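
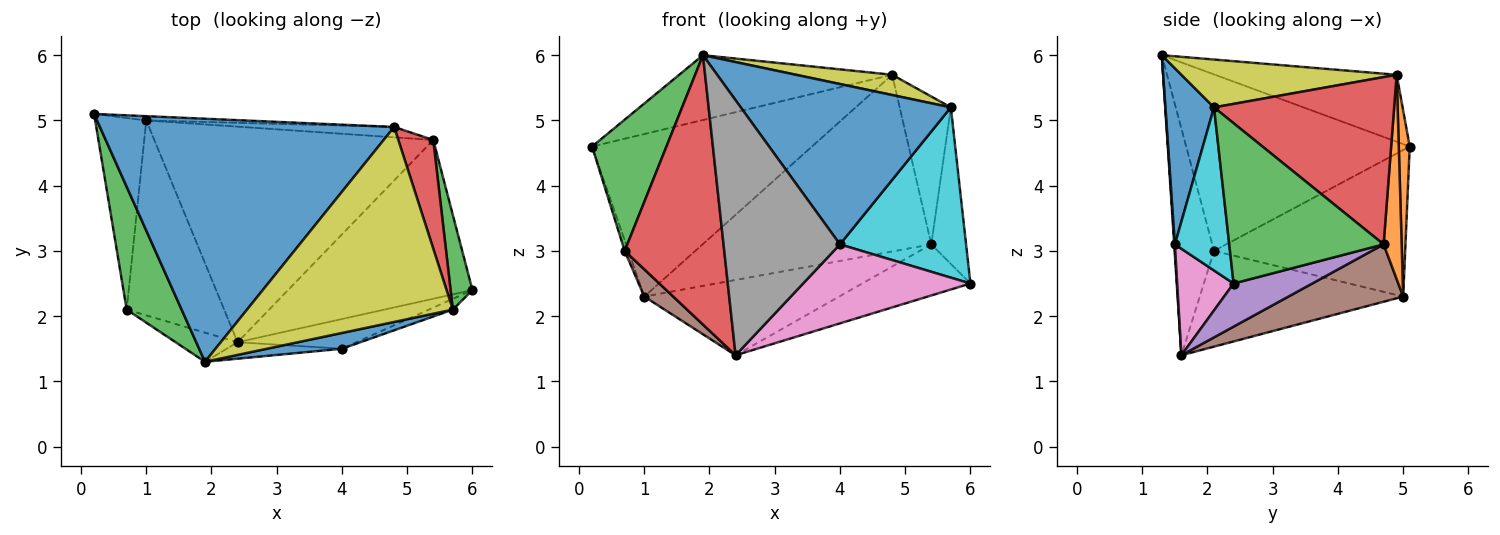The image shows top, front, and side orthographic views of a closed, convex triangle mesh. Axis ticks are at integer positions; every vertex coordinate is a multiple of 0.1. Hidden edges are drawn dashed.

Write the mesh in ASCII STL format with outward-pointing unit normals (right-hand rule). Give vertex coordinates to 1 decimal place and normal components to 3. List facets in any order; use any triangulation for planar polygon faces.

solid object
 facet normal -0.215 0.252 0.944
  outer loop
   vertex 4.8 4.9 5.7
   vertex 0.2 5.1 4.6
   vertex 1.9 1.3 6.0
  endloop
 endfacet
 facet normal 0.050 0.998 -0.026
  outer loop
   vertex 1.0 5.0 2.3
   vertex 0.2 5.1 4.6
   vertex 4.8 4.9 5.7
  endloop
 endfacet
 facet normal -0.910 -0.303 0.283
  outer loop
   vertex 0.7 2.1 3.0
   vertex 1.9 1.3 6.0
   vertex 0.2 5.1 4.6
  endloop
 endfacet
 facet normal -0.366 -0.925 -0.100
  outer loop
   vertex 0.7 2.1 3.0
   vertex 2.4 1.6 1.4
   vertex 1.9 1.3 6.0
  endloop
 endfacet
 facet normal -0.944 0.018 -0.329
  outer loop
   vertex 0.7 2.1 3.0
   vertex 0.2 5.1 4.6
   vertex 1.0 5.0 2.3
  endloop
 endfacet
 facet normal -0.697 -0.099 -0.710
  outer loop
   vertex 0.7 2.1 3.0
   vertex 1.0 5.0 2.3
   vertex 2.4 1.6 1.4
  endloop
 endfacet
 facet normal 0.301 -0.893 -0.336
  outer loop
   vertex 4.0 1.5 3.1
   vertex 2.4 1.6 1.4
   vertex 6.0 2.4 2.5
  endloop
 endfacet
 facet normal 0.006 -0.998 -0.064
  outer loop
   vertex 4.0 1.5 3.1
   vertex 1.9 1.3 6.0
   vertex 2.4 1.6 1.4
  endloop
 endfacet
 facet normal 0.225 -0.101 0.969
  outer loop
   vertex 5.7 2.1 5.2
   vertex 4.8 4.9 5.7
   vertex 1.9 1.3 6.0
  endloop
 endfacet
 facet normal 0.395 -0.917 -0.058
  outer loop
   vertex 5.7 2.1 5.2
   vertex 4.0 1.5 3.1
   vertex 6.0 2.4 2.5
  endloop
 endfacet
 facet normal 0.224 -0.970 0.096
  outer loop
   vertex 5.7 2.1 5.2
   vertex 1.9 1.3 6.0
   vertex 4.0 1.5 3.1
  endloop
 endfacet
 facet normal 0.078 0.995 -0.058
  outer loop
   vertex 5.4 4.7 3.1
   vertex 1.0 5.0 2.3
   vertex 4.8 4.9 5.7
  endloop
 endfacet
 facet normal 0.967 0.218 0.132
  outer loop
   vertex 5.4 4.7 3.1
   vertex 5.7 2.1 5.2
   vertex 6.0 2.4 2.5
  endloop
 endfacet
 facet normal 0.943 0.268 0.197
  outer loop
   vertex 5.4 4.7 3.1
   vertex 4.8 4.9 5.7
   vertex 5.7 2.1 5.2
  endloop
 endfacet
 facet normal 0.217 0.299 -0.929
  outer loop
   vertex 5.4 4.7 3.1
   vertex 6.0 2.4 2.5
   vertex 2.4 1.6 1.4
  endloop
 endfacet
 facet normal 0.191 0.324 -0.927
  outer loop
   vertex 5.4 4.7 3.1
   vertex 2.4 1.6 1.4
   vertex 1.0 5.0 2.3
  endloop
 endfacet
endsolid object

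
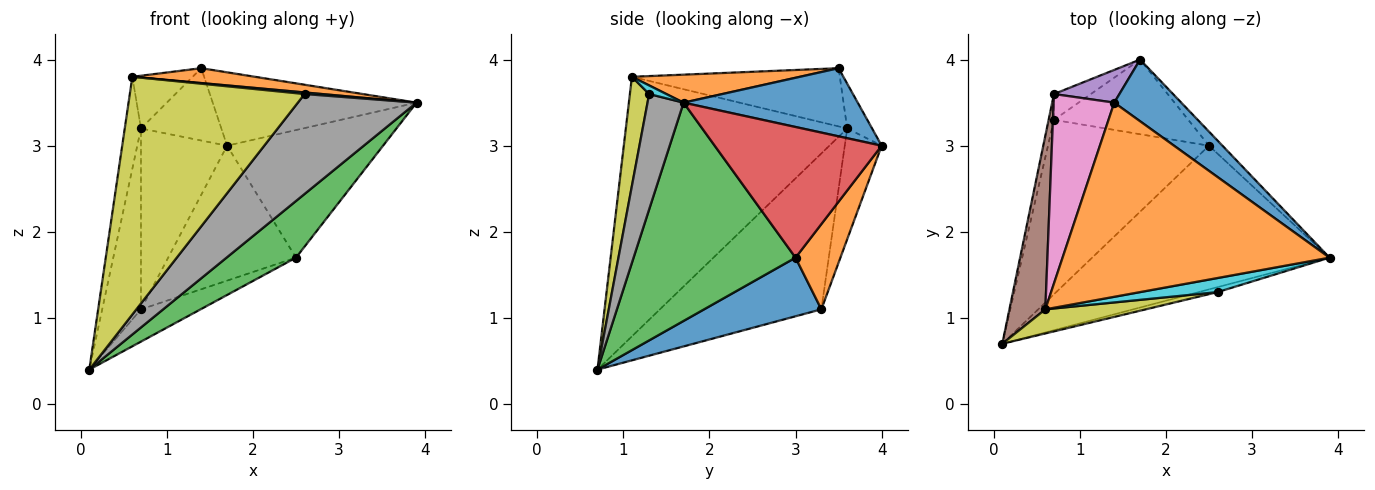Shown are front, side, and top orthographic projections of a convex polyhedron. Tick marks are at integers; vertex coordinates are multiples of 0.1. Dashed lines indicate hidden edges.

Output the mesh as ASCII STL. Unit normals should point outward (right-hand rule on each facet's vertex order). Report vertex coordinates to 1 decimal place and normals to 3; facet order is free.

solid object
 facet normal 0.547 0.641 0.538
  outer loop
   vertex 1.4 3.5 3.9
   vertex 3.9 1.7 3.5
   vertex 1.7 4.0 3.0
  endloop
 endfacet
 facet normal 0.104 -0.076 0.992
  outer loop
   vertex 0.6 1.1 3.8
   vertex 3.9 1.7 3.5
   vertex 1.4 3.5 3.9
  endloop
 endfacet
 facet normal 0.650 -0.279 -0.707
  outer loop
   vertex 2.5 3.0 1.7
   vertex 3.9 1.7 3.5
   vertex 0.1 0.7 0.4
  endloop
 endfacet
 facet normal 0.729 0.681 -0.075
  outer loop
   vertex 2.5 3.0 1.7
   vertex 1.7 4.0 3.0
   vertex 3.9 1.7 3.5
  endloop
 endfacet
 facet normal -0.271 0.877 0.397
  outer loop
   vertex 0.7 3.6 3.2
   vertex 1.4 3.5 3.9
   vertex 1.7 4.0 3.0
  endloop
 endfacet
 facet normal -0.988 0.072 0.137
  outer loop
   vertex 0.7 3.6 3.2
   vertex 0.1 0.7 0.4
   vertex 0.6 1.1 3.8
  endloop
 endfacet
 facet normal -0.679 0.197 0.707
  outer loop
   vertex 0.7 3.6 3.2
   vertex 0.6 1.1 3.8
   vertex 1.4 3.5 3.9
  endloop
 endfacet
 facet normal 0.290 -0.956 -0.048
  outer loop
   vertex 2.6 1.3 3.6
   vertex 0.1 0.7 0.4
   vertex 3.9 1.7 3.5
  endloop
 endfacet
 facet normal 0.109 -0.989 0.100
  outer loop
   vertex 2.6 1.3 3.6
   vertex 0.6 1.1 3.8
   vertex 0.1 0.7 0.4
  endloop
 endfacet
 facet normal 0.110 -0.110 0.988
  outer loop
   vertex 2.6 1.3 3.6
   vertex 3.9 1.7 3.5
   vertex 0.6 1.1 3.8
  endloop
 endfacet
 facet normal 0.337 0.171 -0.926
  outer loop
   vertex 0.7 3.3 1.1
   vertex 2.5 3.0 1.7
   vertex 0.1 0.7 0.4
  endloop
 endfacet
 facet normal 0.294 0.836 -0.463
  outer loop
   vertex 0.7 3.3 1.1
   vertex 1.7 4.0 3.0
   vertex 2.5 3.0 1.7
  endloop
 endfacet
 facet normal -0.972 0.233 -0.033
  outer loop
   vertex 0.7 3.3 1.1
   vertex 0.1 0.7 0.4
   vertex 0.7 3.6 3.2
  endloop
 endfacet
 facet normal -0.391 0.911 -0.130
  outer loop
   vertex 0.7 3.3 1.1
   vertex 0.7 3.6 3.2
   vertex 1.7 4.0 3.0
  endloop
 endfacet
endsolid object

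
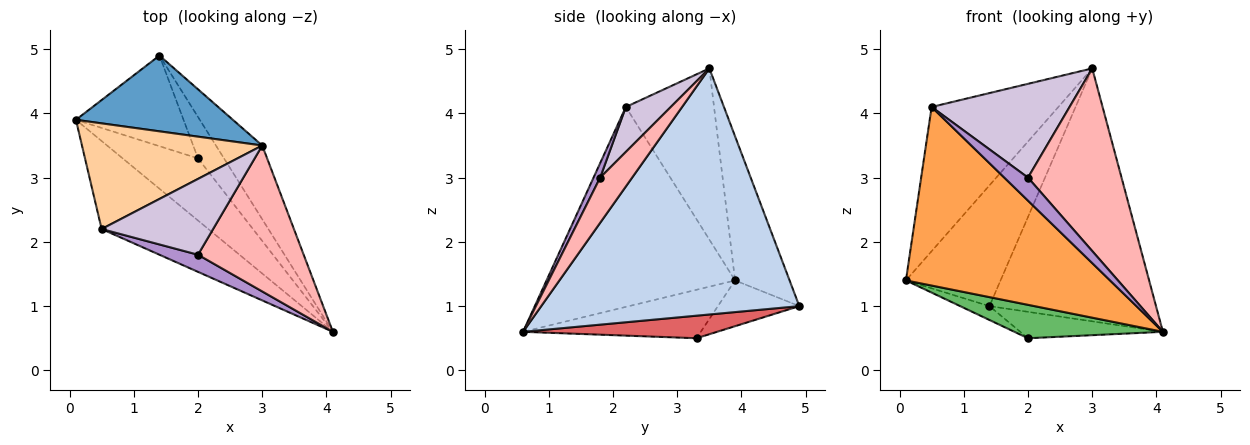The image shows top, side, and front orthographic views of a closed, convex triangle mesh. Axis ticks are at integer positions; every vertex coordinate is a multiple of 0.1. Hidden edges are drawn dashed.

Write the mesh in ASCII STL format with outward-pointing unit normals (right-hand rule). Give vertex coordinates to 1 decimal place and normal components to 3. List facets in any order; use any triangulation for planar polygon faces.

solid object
 facet normal -0.439 0.761 0.478
  outer loop
   vertex 3.0 3.5 4.7
   vertex 1.4 4.9 1.0
   vertex 0.1 3.9 1.4
  endloop
 endfacet
 facet normal 0.830 0.536 -0.156
  outer loop
   vertex 3.0 3.5 4.7
   vertex 4.1 0.6 0.6
   vertex 1.4 4.9 1.0
  endloop
 endfacet
 facet normal -0.638 -0.691 -0.340
  outer loop
   vertex 0.5 2.2 4.1
   vertex 0.1 3.9 1.4
   vertex 4.1 0.6 0.6
  endloop
 endfacet
 facet normal -0.489 0.703 0.515
  outer loop
   vertex 0.5 2.2 4.1
   vertex 3.0 3.5 4.7
   vertex 0.1 3.9 1.4
  endloop
 endfacet
 facet normal -0.493 -0.412 -0.766
  outer loop
   vertex 2.0 3.3 0.5
   vertex 4.1 0.6 0.6
   vertex 0.1 3.9 1.4
  endloop
 endfacet
 facet normal -0.388 0.139 -0.911
  outer loop
   vertex 2.0 3.3 0.5
   vertex 0.1 3.9 1.4
   vertex 1.4 4.9 1.0
  endloop
 endfacet
 facet normal 0.590 0.434 -0.680
  outer loop
   vertex 2.0 3.3 0.5
   vertex 1.4 4.9 1.0
   vertex 4.1 0.6 0.6
  endloop
 endfacet
 facet normal 0.258 -0.755 0.603
  outer loop
   vertex 2.0 1.8 3.0
   vertex 4.1 0.6 0.6
   vertex 3.0 3.5 4.7
  endloop
 endfacet
 facet normal 0.218 -0.783 0.583
  outer loop
   vertex 2.0 1.8 3.0
   vertex 0.5 2.2 4.1
   vertex 4.1 0.6 0.6
  endloop
 endfacet
 facet normal 0.246 -0.754 0.609
  outer loop
   vertex 2.0 1.8 3.0
   vertex 3.0 3.5 4.7
   vertex 0.5 2.2 4.1
  endloop
 endfacet
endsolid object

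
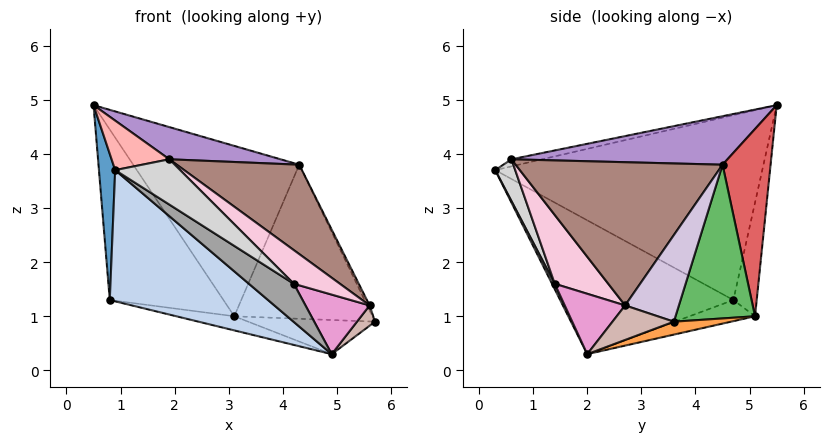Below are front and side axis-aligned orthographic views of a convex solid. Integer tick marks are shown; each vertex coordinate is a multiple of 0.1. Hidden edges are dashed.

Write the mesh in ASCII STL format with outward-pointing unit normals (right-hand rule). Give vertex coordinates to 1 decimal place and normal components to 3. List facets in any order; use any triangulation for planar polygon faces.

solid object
 facet normal -0.996 -0.061 -0.070
  outer loop
   vertex 0.8 4.7 1.3
   vertex 0.9 0.3 3.7
   vertex 0.5 5.5 4.9
  endloop
 endfacet
 facet normal -0.471 -0.431 -0.770
  outer loop
   vertex 0.8 4.7 1.3
   vertex 4.9 2.0 0.3
   vertex 0.9 0.3 3.7
  endloop
 endfacet
 facet normal 0.131 0.290 -0.948
  outer loop
   vertex 3.1 5.1 1.0
   vertex 5.7 3.6 0.9
   vertex 4.9 2.0 0.3
  endloop
 endfacet
 facet normal -0.151 0.134 -0.979
  outer loop
   vertex 3.1 5.1 1.0
   vertex 4.9 2.0 0.3
   vertex 0.8 4.7 1.3
  endloop
 endfacet
 facet normal 0.499 0.866 -0.028
  outer loop
   vertex 3.1 5.1 1.0
   vertex 4.3 4.5 3.8
   vertex 5.7 3.6 0.9
  endloop
 endfacet
 facet normal -0.196 0.954 -0.228
  outer loop
   vertex 3.1 5.1 1.0
   vertex 0.8 4.7 1.3
   vertex 0.5 5.5 4.9
  endloop
 endfacet
 facet normal 0.277 0.957 0.086
  outer loop
   vertex 3.1 5.1 1.0
   vertex 0.5 5.5 4.9
   vertex 4.3 4.5 3.8
  endloop
 endfacet
 facet normal -0.123 -0.232 0.965
  outer loop
   vertex 1.9 0.6 3.9
   vertex 0.5 5.5 4.9
   vertex 0.9 0.3 3.7
  endloop
 endfacet
 facet normal 0.245 -0.126 0.961
  outer loop
   vertex 1.9 0.6 3.9
   vertex 4.3 4.5 3.8
   vertex 0.5 5.5 4.9
  endloop
 endfacet
 facet normal 0.905 0.041 0.424
  outer loop
   vertex 5.6 2.7 1.2
   vertex 5.7 3.6 0.9
   vertex 4.3 4.5 3.8
  endloop
 endfacet
 facet normal 0.678 -0.401 0.616
  outer loop
   vertex 5.6 2.7 1.2
   vertex 4.3 4.5 3.8
   vertex 1.9 0.6 3.9
  endloop
 endfacet
 facet normal 0.849 -0.250 -0.466
  outer loop
   vertex 5.6 2.7 1.2
   vertex 4.9 2.0 0.3
   vertex 5.7 3.6 0.9
  endloop
 endfacet
 facet normal 0.685 -0.728 0.033
  outer loop
   vertex 4.2 1.4 1.6
   vertex 4.9 2.0 0.3
   vertex 5.6 2.7 1.2
  endloop
 endfacet
 facet normal 0.669 -0.577 0.469
  outer loop
   vertex 4.2 1.4 1.6
   vertex 5.6 2.7 1.2
   vertex 1.9 0.6 3.9
  endloop
 endfacet
 facet normal 0.055 -0.918 -0.394
  outer loop
   vertex 4.2 1.4 1.6
   vertex 0.9 0.3 3.7
   vertex 4.9 2.0 0.3
  endloop
 endfacet
 facet normal 0.294 -0.955 -0.038
  outer loop
   vertex 4.2 1.4 1.6
   vertex 1.9 0.6 3.9
   vertex 0.9 0.3 3.7
  endloop
 endfacet
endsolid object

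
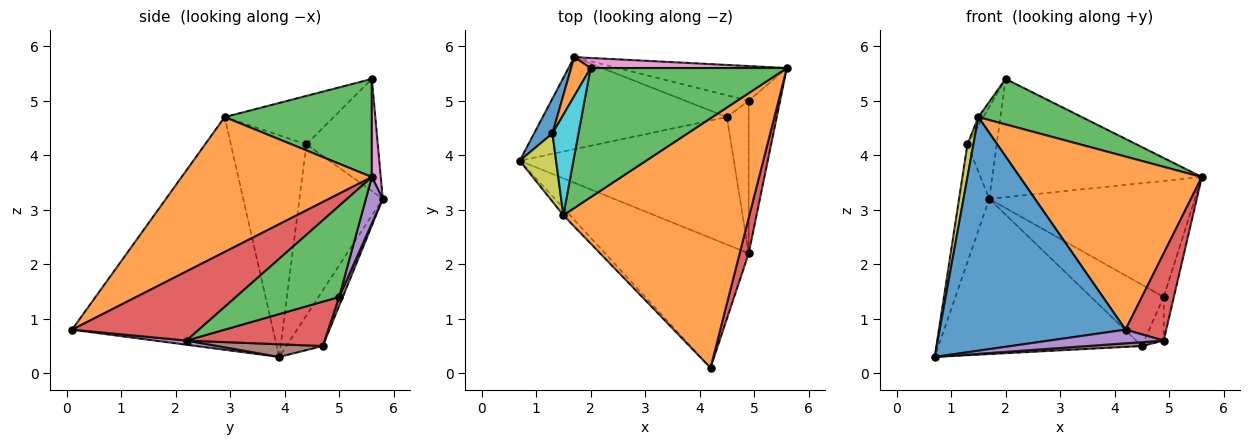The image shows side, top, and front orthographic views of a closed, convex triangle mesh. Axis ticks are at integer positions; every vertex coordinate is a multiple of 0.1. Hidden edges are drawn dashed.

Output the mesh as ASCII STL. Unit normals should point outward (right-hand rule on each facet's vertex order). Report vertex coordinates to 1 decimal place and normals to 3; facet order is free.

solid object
 facet normal -0.734 -0.679 -0.021
  outer loop
   vertex 1.5 2.9 4.7
   vertex 0.7 3.9 0.3
   vertex 4.2 0.1 0.8
  endloop
 endfacet
 facet normal 0.512 -0.490 0.706
  outer loop
   vertex 1.5 2.9 4.7
   vertex 4.2 0.1 0.8
   vertex 5.6 5.6 3.6
  endloop
 endfacet
 facet normal 0.427 -0.300 0.853
  outer loop
   vertex 1.5 2.9 4.7
   vertex 5.6 5.6 3.6
   vertex 2.0 5.6 5.4
  endloop
 endfacet
 facet normal 0.945 -0.303 0.123
  outer loop
   vertex 4.9 2.2 0.6
   vertex 5.6 5.6 3.6
   vertex 4.2 0.1 0.8
  endloop
 endfacet
 facet normal 0.029 -0.104 -0.994
  outer loop
   vertex 4.9 2.2 0.6
   vertex 4.2 0.1 0.8
   vertex 0.7 3.9 0.3
  endloop
 endfacet
 facet normal 0.059 -0.030 -0.998
  outer loop
   vertex 4.9 2.2 0.6
   vertex 0.7 3.9 0.3
   vertex 4.5 4.7 0.5
  endloop
 endfacet
 facet normal 0.042 0.996 0.085
  outer loop
   vertex 1.7 5.8 3.2
   vertex 2.0 5.6 5.4
   vertex 5.6 5.6 3.6
  endloop
 endfacet
 facet normal -0.152 0.850 -0.504
  outer loop
   vertex 1.7 5.8 3.2
   vertex 4.5 4.7 0.5
   vertex 0.7 3.9 0.3
  endloop
 endfacet
 facet normal -0.984 -0.077 0.161
  outer loop
   vertex 1.3 4.4 4.2
   vertex 0.7 3.9 0.3
   vertex 1.5 2.9 4.7
  endloop
 endfacet
 facet normal -0.880 0.040 0.473
  outer loop
   vertex 1.3 4.4 4.2
   vertex 1.5 2.9 4.7
   vertex 2.0 5.6 5.4
  endloop
 endfacet
 facet normal -0.935 0.339 0.100
  outer loop
   vertex 1.3 4.4 4.2
   vertex 1.7 5.8 3.2
   vertex 0.7 3.9 0.3
  endloop
 endfacet
 facet normal -0.914 0.374 0.159
  outer loop
   vertex 1.3 4.4 4.2
   vertex 2.0 5.6 5.4
   vertex 1.7 5.8 3.2
  endloop
 endfacet
 facet normal 0.941 0.093 -0.325
  outer loop
   vertex 4.9 5.0 1.4
   vertex 5.6 5.6 3.6
   vertex 4.9 2.2 0.6
  endloop
 endfacet
 facet normal 0.891 0.125 -0.437
  outer loop
   vertex 4.9 5.0 1.4
   vertex 4.9 2.2 0.6
   vertex 4.5 4.7 0.5
  endloop
 endfacet
 facet normal 0.078 0.955 -0.285
  outer loop
   vertex 4.9 5.0 1.4
   vertex 1.7 5.8 3.2
   vertex 5.6 5.6 3.6
  endloop
 endfacet
 facet normal 0.047 0.941 -0.335
  outer loop
   vertex 4.9 5.0 1.4
   vertex 4.5 4.7 0.5
   vertex 1.7 5.8 3.2
  endloop
 endfacet
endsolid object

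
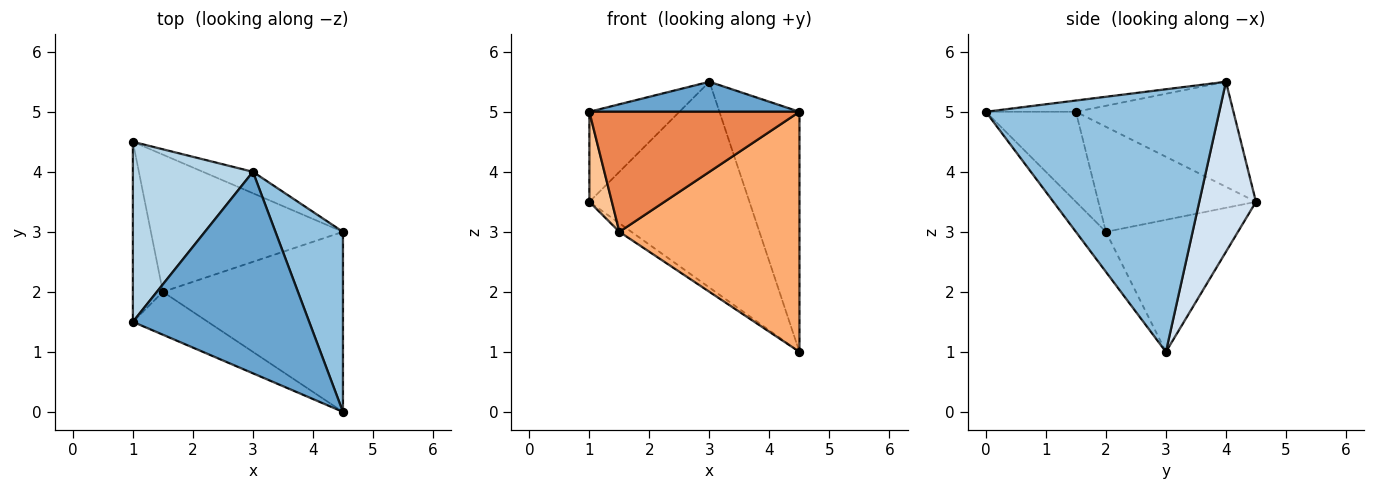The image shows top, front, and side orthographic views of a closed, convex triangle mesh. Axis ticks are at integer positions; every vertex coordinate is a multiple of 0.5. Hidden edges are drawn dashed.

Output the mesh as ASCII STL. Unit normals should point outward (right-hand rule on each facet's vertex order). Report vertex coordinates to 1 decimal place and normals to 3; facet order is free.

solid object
 facet normal -0.063 -0.147 0.987
  outer loop
   vertex 3.0 4.0 5.5
   vertex 1.0 1.5 5.0
   vertex 4.5 0.0 5.0
  endloop
 endfacet
 facet normal 0.919 0.315 0.236
  outer loop
   vertex 3.0 4.0 5.5
   vertex 4.5 0.0 5.0
   vertex 4.5 3.0 1.0
  endloop
 endfacet
 facet normal -0.616 0.352 0.704
  outer loop
   vertex 1.0 4.5 3.5
   vertex 1.0 1.5 5.0
   vertex 3.0 4.0 5.5
  endloop
 endfacet
 facet normal 0.332 0.938 -0.098
  outer loop
   vertex 1.0 4.5 3.5
   vertex 3.0 4.0 5.5
   vertex 4.5 3.0 1.0
  endloop
 endfacet
 facet normal -0.374 -0.873 -0.312
  outer loop
   vertex 1.5 2.0 3.0
   vertex 4.5 0.0 5.0
   vertex 1.0 1.5 5.0
  endloop
 endfacet
 facet normal -0.132 -0.793 -0.595
  outer loop
   vertex 1.5 2.0 3.0
   vertex 4.5 3.0 1.0
   vertex 4.5 0.0 5.0
  endloop
 endfacet
 facet normal -0.953 -0.136 -0.272
  outer loop
   vertex 1.5 2.0 3.0
   vertex 1.0 1.5 5.0
   vertex 1.0 4.5 3.5
  endloop
 endfacet
 facet normal -0.566 0.051 -0.823
  outer loop
   vertex 1.5 2.0 3.0
   vertex 1.0 4.5 3.5
   vertex 4.5 3.0 1.0
  endloop
 endfacet
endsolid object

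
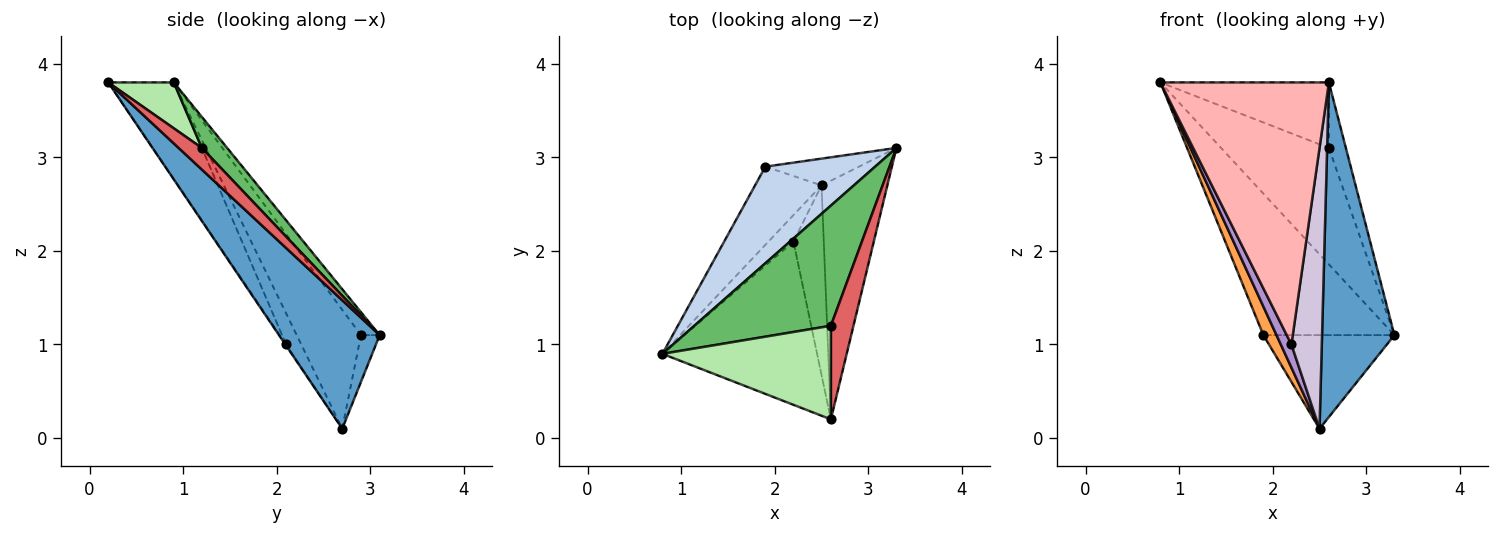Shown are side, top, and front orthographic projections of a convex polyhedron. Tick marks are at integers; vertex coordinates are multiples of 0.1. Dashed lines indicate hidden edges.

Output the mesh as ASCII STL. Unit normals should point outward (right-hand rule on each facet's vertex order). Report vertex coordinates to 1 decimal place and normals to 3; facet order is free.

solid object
 facet normal 0.750 -0.539 -0.384
  outer loop
   vertex 2.5 2.7 0.1
   vertex 3.3 3.1 1.1
   vertex 2.6 0.2 3.8
  endloop
 endfacet
 facet normal -0.117 0.820 0.560
  outer loop
   vertex 1.9 2.9 1.1
   vertex 0.8 0.9 3.8
   vertex 3.3 3.1 1.1
  endloop
 endfacet
 facet normal -0.859 -0.176 -0.480
  outer loop
   vertex 1.9 2.9 1.1
   vertex 2.5 2.7 0.1
   vertex 0.8 0.9 3.8
  endloop
 endfacet
 facet normal -0.136 0.953 -0.272
  outer loop
   vertex 1.9 2.9 1.1
   vertex 3.3 3.1 1.1
   vertex 2.5 2.7 0.1
  endloop
 endfacet
 facet normal 0.161 0.687 0.709
  outer loop
   vertex 2.6 1.2 3.1
   vertex 3.3 3.1 1.1
   vertex 0.8 0.9 3.8
  endloop
 endfacet
 facet normal 0.218 0.560 0.800
  outer loop
   vertex 2.6 1.2 3.1
   vertex 0.8 0.9 3.8
   vertex 2.6 0.2 3.8
  endloop
 endfacet
 facet normal 0.617 0.451 0.645
  outer loop
   vertex 2.6 1.2 3.1
   vertex 2.6 0.2 3.8
   vertex 3.3 3.1 1.1
  endloop
 endfacet
 facet normal -0.313 -0.806 -0.502
  outer loop
   vertex 2.2 2.1 1.0
   vertex 2.6 0.2 3.8
   vertex 0.8 0.9 3.8
  endloop
 endfacet
 facet normal -0.685 -0.480 -0.548
  outer loop
   vertex 2.2 2.1 1.0
   vertex 0.8 0.9 3.8
   vertex 2.5 2.7 0.1
  endloop
 endfacet
 facet normal -0.021 -0.829 -0.559
  outer loop
   vertex 2.2 2.1 1.0
   vertex 2.5 2.7 0.1
   vertex 2.6 0.2 3.8
  endloop
 endfacet
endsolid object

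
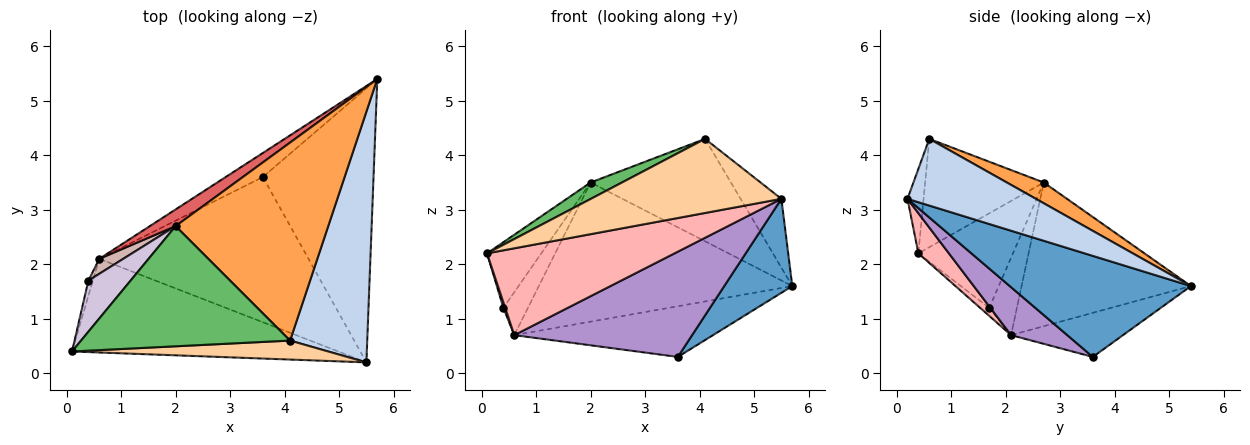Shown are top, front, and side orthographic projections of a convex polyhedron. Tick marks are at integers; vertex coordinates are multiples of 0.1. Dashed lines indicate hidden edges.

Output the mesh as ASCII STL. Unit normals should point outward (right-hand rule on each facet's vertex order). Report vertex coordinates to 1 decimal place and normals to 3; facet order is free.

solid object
 facet normal 0.654 -0.245 -0.716
  outer loop
   vertex 3.6 3.6 0.3
   vertex 5.7 5.4 1.6
   vertex 5.5 0.2 3.2
  endloop
 endfacet
 facet normal 0.640 0.203 0.741
  outer loop
   vertex 4.1 0.6 4.3
   vertex 5.5 0.2 3.2
   vertex 5.7 5.4 1.6
  endloop
 endfacet
 facet normal 0.120 0.456 0.882
  outer loop
   vertex 4.1 0.6 4.3
   vertex 5.7 5.4 1.6
   vertex 2.0 2.7 3.5
  endloop
 endfacet
 facet normal -0.082 -0.966 0.247
  outer loop
   vertex 4.1 0.6 4.3
   vertex 0.1 0.4 2.2
   vertex 5.5 0.2 3.2
  endloop
 endfacet
 facet normal -0.457 -0.121 0.881
  outer loop
   vertex 4.1 0.6 4.3
   vertex 2.0 2.7 3.5
   vertex 0.1 0.4 2.2
  endloop
 endfacet
 facet normal -0.454 0.805 -0.382
  outer loop
   vertex 0.6 2.1 0.7
   vertex 5.7 5.4 1.6
   vertex 3.6 3.6 0.3
  endloop
 endfacet
 facet normal -0.553 0.827 0.099
  outer loop
   vertex 0.6 2.1 0.7
   vertex 2.0 2.7 3.5
   vertex 5.7 5.4 1.6
  endloop
 endfacet
 facet normal 0.110 -0.676 -0.729
  outer loop
   vertex 0.6 2.1 0.7
   vertex 5.5 0.2 3.2
   vertex 0.1 0.4 2.2
  endloop
 endfacet
 facet normal 0.182 -0.577 -0.796
  outer loop
   vertex 0.6 2.1 0.7
   vertex 3.6 3.6 0.3
   vertex 5.5 0.2 3.2
  endloop
 endfacet
 facet normal -0.809 0.464 0.361
  outer loop
   vertex 0.4 1.7 1.2
   vertex 0.1 0.4 2.2
   vertex 2.0 2.7 3.5
  endloop
 endfacet
 facet normal -0.860 -0.172 -0.481
  outer loop
   vertex 0.4 1.7 1.2
   vertex 0.6 2.1 0.7
   vertex 0.1 0.4 2.2
  endloop
 endfacet
 facet normal -0.729 0.647 0.226
  outer loop
   vertex 0.4 1.7 1.2
   vertex 2.0 2.7 3.5
   vertex 0.6 2.1 0.7
  endloop
 endfacet
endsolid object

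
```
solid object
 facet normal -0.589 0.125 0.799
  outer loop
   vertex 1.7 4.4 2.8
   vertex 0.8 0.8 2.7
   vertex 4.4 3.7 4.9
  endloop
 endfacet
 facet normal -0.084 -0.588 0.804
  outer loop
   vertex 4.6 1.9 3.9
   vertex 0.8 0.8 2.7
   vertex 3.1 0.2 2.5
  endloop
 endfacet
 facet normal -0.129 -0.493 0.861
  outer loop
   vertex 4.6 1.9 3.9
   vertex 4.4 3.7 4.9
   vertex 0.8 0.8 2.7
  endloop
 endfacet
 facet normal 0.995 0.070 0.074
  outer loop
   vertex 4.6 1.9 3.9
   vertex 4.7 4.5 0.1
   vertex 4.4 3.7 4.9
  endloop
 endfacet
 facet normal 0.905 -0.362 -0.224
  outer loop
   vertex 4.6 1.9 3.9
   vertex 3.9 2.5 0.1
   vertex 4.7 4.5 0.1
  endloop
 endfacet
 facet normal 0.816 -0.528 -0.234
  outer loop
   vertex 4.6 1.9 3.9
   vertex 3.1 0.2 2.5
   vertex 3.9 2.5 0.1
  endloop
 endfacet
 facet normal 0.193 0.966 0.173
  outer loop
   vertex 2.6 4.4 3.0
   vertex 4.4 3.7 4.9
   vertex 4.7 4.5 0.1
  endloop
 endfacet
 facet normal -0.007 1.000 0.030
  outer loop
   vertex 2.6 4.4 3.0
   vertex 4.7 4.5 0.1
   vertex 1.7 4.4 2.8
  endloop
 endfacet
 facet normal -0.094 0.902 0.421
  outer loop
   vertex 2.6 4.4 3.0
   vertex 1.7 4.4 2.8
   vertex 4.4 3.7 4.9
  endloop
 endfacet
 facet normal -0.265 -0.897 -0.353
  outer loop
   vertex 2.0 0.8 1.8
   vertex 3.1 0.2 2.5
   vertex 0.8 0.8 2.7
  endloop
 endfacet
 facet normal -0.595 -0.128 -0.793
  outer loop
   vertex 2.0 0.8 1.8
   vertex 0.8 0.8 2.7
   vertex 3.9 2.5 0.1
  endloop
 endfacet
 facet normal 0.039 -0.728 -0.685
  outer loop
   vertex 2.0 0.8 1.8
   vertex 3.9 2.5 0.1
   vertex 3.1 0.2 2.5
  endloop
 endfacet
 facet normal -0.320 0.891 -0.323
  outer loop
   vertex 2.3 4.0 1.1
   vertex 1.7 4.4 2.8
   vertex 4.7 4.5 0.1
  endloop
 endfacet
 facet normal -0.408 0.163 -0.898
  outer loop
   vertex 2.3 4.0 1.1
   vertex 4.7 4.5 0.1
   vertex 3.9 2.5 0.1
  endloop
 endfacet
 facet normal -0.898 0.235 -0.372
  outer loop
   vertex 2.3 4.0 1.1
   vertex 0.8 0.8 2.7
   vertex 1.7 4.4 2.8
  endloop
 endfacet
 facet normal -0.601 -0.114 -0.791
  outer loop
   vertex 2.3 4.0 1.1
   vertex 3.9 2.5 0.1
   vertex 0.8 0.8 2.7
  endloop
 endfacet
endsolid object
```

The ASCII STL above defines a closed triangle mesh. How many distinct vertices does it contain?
10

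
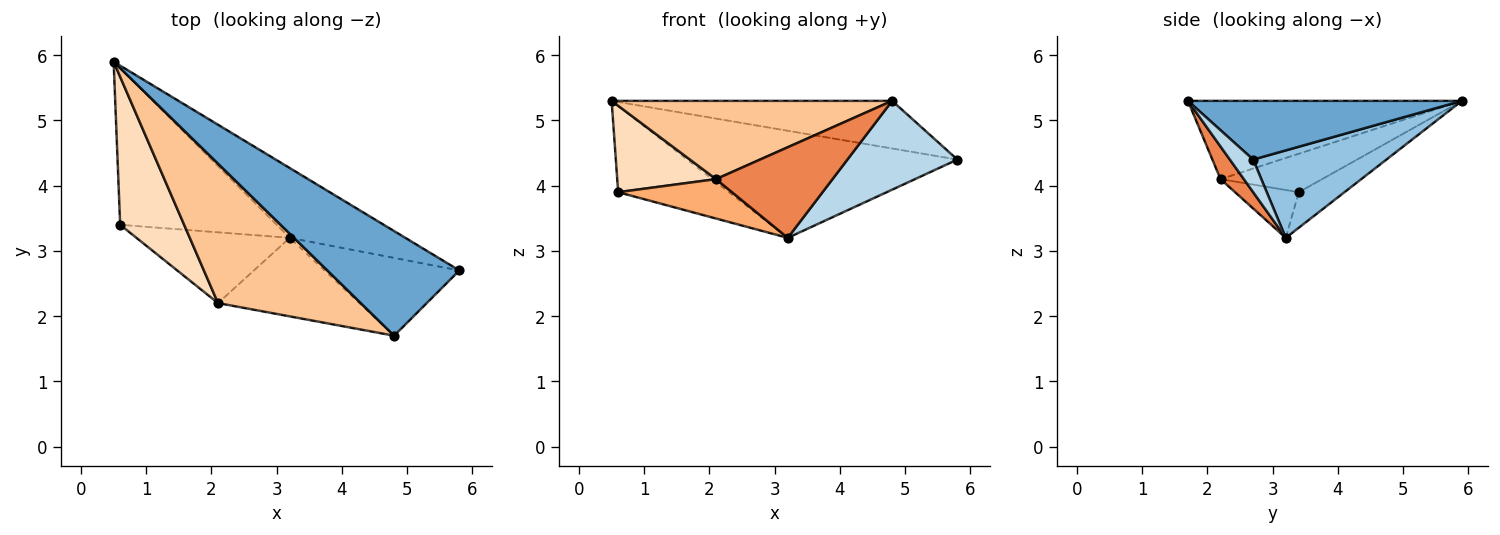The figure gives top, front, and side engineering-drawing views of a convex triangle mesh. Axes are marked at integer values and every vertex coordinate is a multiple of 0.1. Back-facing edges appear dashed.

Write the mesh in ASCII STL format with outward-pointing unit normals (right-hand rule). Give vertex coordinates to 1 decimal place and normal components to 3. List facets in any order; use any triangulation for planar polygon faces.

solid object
 facet normal 0.375 0.384 0.844
  outer loop
   vertex 4.8 1.7 5.3
   vertex 5.8 2.7 4.4
   vertex 0.5 5.9 5.3
  endloop
 endfacet
 facet normal 0.382 0.774 -0.505
  outer loop
   vertex 3.2 3.2 3.2
   vertex 0.5 5.9 5.3
   vertex 5.8 2.7 4.4
  endloop
 endfacet
 facet normal 0.157 -0.743 -0.651
  outer loop
   vertex 3.2 3.2 3.2
   vertex 5.8 2.7 4.4
   vertex 4.8 1.7 5.3
  endloop
 endfacet
 facet normal -0.195 0.473 -0.859
  outer loop
   vertex 0.6 3.4 3.9
   vertex 0.5 5.9 5.3
   vertex 3.2 3.2 3.2
  endloop
 endfacet
 facet normal 0.149 -0.747 -0.648
  outer loop
   vertex 2.1 2.2 4.1
   vertex 3.2 3.2 3.2
   vertex 4.8 1.7 5.3
  endloop
 endfacet
 facet normal -0.263 -0.469 -0.843
  outer loop
   vertex 2.1 2.2 4.1
   vertex 0.6 3.4 3.9
   vertex 3.2 3.2 3.2
  endloop
 endfacet
 facet normal -0.431 -0.442 0.787
  outer loop
   vertex 2.1 2.2 4.1
   vertex 4.8 1.7 5.3
   vertex 0.5 5.9 5.3
  endloop
 endfacet
 facet normal -0.460 -0.448 0.767
  outer loop
   vertex 2.1 2.2 4.1
   vertex 0.5 5.9 5.3
   vertex 0.6 3.4 3.9
  endloop
 endfacet
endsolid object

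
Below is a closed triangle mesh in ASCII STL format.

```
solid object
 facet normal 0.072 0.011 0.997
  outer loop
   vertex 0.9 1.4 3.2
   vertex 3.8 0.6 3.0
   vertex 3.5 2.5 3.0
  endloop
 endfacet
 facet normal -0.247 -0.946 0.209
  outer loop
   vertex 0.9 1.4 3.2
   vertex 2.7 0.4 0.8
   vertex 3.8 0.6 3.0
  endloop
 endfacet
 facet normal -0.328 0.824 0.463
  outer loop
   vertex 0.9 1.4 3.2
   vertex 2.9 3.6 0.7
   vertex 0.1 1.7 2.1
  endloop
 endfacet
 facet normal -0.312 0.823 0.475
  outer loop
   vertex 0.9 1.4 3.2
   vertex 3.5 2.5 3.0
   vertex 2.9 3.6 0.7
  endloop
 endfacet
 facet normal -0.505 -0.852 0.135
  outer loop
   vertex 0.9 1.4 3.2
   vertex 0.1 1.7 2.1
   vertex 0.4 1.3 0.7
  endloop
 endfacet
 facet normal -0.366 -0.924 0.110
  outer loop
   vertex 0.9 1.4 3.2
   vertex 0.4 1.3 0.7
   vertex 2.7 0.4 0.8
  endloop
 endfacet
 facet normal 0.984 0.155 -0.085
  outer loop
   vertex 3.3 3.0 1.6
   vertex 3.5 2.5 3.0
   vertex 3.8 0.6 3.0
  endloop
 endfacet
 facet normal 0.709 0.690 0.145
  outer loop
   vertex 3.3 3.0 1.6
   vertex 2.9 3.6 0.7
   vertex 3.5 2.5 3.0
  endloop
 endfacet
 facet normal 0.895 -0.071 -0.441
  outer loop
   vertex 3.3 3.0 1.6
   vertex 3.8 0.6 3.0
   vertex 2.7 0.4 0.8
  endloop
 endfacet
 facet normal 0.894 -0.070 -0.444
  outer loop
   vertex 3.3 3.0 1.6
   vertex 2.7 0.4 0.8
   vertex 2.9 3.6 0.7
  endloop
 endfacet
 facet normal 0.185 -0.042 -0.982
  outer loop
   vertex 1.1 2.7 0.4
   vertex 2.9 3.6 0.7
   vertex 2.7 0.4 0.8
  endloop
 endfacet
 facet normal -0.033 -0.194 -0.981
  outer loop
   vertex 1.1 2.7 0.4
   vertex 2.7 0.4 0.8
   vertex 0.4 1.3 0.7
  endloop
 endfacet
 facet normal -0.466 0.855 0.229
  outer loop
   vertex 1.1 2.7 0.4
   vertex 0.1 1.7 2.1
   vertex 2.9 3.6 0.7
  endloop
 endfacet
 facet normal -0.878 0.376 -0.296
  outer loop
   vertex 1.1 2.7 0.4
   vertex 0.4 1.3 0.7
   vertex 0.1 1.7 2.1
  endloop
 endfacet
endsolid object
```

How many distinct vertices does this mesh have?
9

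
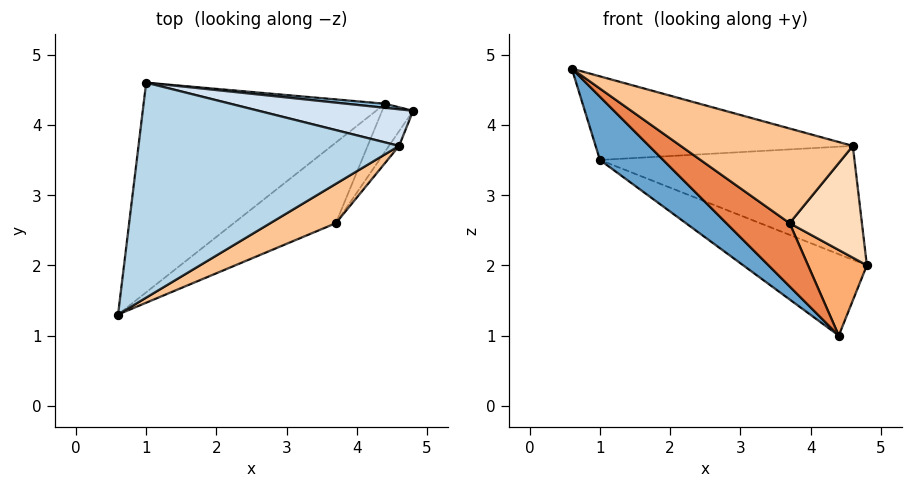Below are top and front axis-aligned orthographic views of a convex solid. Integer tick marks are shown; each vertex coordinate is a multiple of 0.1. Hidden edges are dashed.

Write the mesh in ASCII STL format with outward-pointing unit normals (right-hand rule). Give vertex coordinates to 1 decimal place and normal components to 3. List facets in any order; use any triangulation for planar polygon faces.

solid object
 facet normal -0.589 -0.233 -0.773
  outer loop
   vertex 4.4 4.3 1.0
   vertex 0.6 1.3 4.8
   vertex 1.0 4.6 3.5
  endloop
 endfacet
 facet normal 0.124 0.991 0.050
  outer loop
   vertex 4.4 4.3 1.0
   vertex 1.0 4.6 3.5
   vertex 4.8 4.2 2.0
  endloop
 endfacet
 facet normal 0.039 0.362 0.931
  outer loop
   vertex 4.6 3.7 3.7
   vertex 1.0 4.6 3.5
   vertex 0.6 1.3 4.8
  endloop
 endfacet
 facet normal 0.216 0.930 0.299
  outer loop
   vertex 4.6 3.7 3.7
   vertex 4.8 4.2 2.0
   vertex 1.0 4.6 3.5
  endloop
 endfacet
 facet normal -0.287 -0.591 -0.754
  outer loop
   vertex 3.7 2.6 2.6
   vertex 0.6 1.3 4.8
   vertex 4.4 4.3 1.0
  endloop
 endfacet
 facet normal 0.708 -0.616 -0.345
  outer loop
   vertex 3.7 2.6 2.6
   vertex 4.4 4.3 1.0
   vertex 4.8 4.2 2.0
  endloop
 endfacet
 facet normal 0.551 -0.771 0.320
  outer loop
   vertex 3.7 2.6 2.6
   vertex 4.6 3.7 3.7
   vertex 0.6 1.3 4.8
  endloop
 endfacet
 facet normal 0.808 -0.584 -0.077
  outer loop
   vertex 3.7 2.6 2.6
   vertex 4.8 4.2 2.0
   vertex 4.6 3.7 3.7
  endloop
 endfacet
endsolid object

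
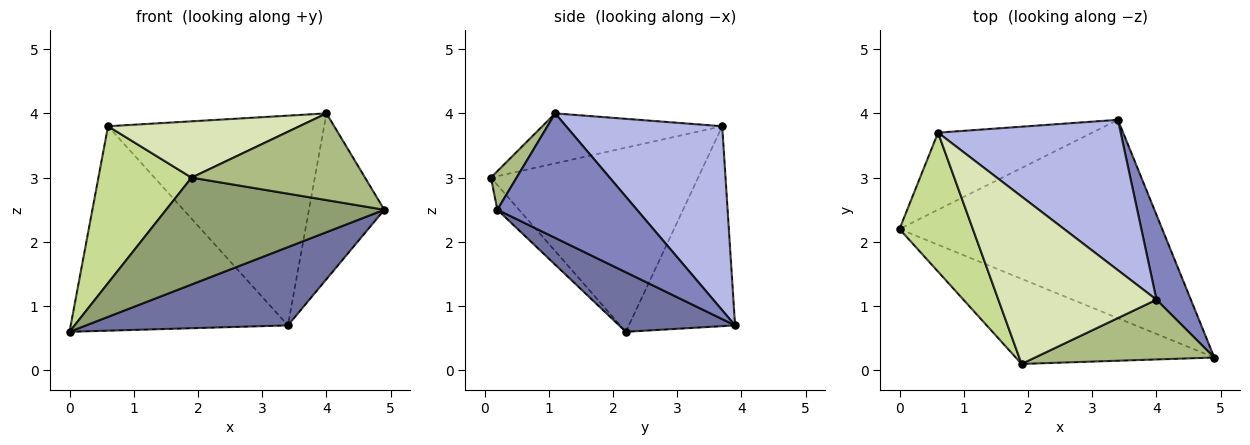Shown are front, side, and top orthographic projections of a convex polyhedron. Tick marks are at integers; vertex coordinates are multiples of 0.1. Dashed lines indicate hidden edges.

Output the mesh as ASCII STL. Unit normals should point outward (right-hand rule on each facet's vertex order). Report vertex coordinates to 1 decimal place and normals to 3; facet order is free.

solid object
 facet normal 0.206 -0.359 -0.910
  outer loop
   vertex 3.4 3.9 0.7
   vertex 4.9 0.2 2.5
   vertex 0.0 2.2 0.6
  endloop
 endfacet
 facet normal 0.855 0.462 0.236
  outer loop
   vertex 4.0 1.1 4.0
   vertex 4.9 0.2 2.5
   vertex 3.4 3.9 0.7
  endloop
 endfacet
 facet normal -0.416 0.851 -0.321
  outer loop
   vertex 0.6 3.7 3.8
   vertex 3.4 3.9 0.7
   vertex 0.0 2.2 0.6
  endloop
 endfacet
 facet normal 0.506 0.701 0.503
  outer loop
   vertex 0.6 3.7 3.8
   vertex 4.0 1.1 4.0
   vertex 3.4 3.9 0.7
  endloop
 endfacet
 facet normal -0.078 -0.780 -0.621
  outer loop
   vertex 1.9 0.1 3.0
   vertex 0.0 2.2 0.6
   vertex 4.9 0.2 2.5
  endloop
 endfacet
 facet normal 0.121 -0.817 0.563
  outer loop
   vertex 1.9 0.1 3.0
   vertex 4.9 0.2 2.5
   vertex 4.0 1.1 4.0
  endloop
 endfacet
 facet normal -0.857 -0.385 0.341
  outer loop
   vertex 1.9 0.1 3.0
   vertex 0.6 3.7 3.8
   vertex 0.0 2.2 0.6
  endloop
 endfacet
 facet normal -0.287 -0.305 0.908
  outer loop
   vertex 1.9 0.1 3.0
   vertex 4.0 1.1 4.0
   vertex 0.6 3.7 3.8
  endloop
 endfacet
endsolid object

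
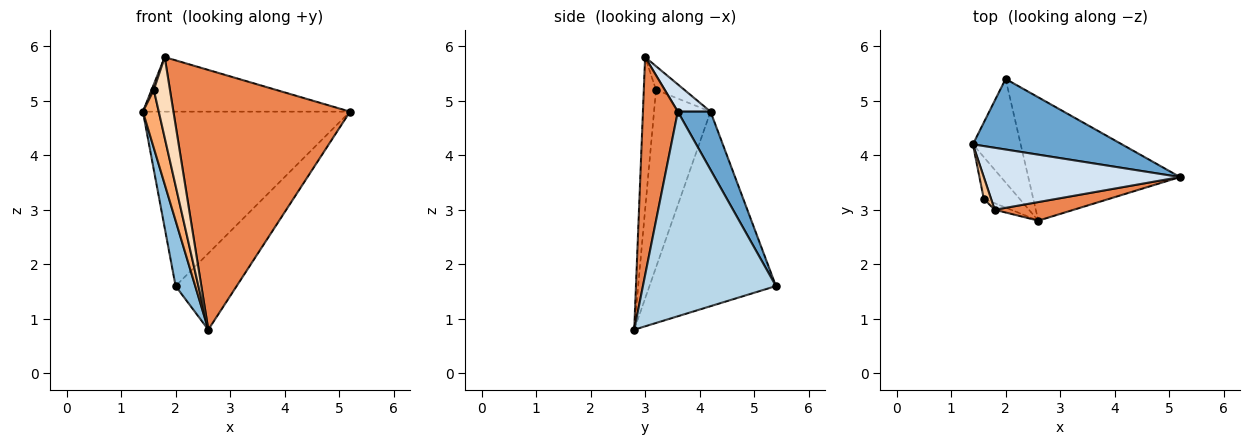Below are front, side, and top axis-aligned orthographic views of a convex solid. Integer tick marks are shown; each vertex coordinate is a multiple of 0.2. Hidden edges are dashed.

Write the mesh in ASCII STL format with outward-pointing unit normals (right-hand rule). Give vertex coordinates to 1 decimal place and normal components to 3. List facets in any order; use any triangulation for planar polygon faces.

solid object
 facet normal 0.145 0.917 0.371
  outer loop
   vertex 2.0 5.4 1.6
   vertex 1.4 4.2 4.8
   vertex 5.2 3.6 4.8
  endloop
 endfacet
 facet normal -0.960 -0.149 -0.236
  outer loop
   vertex 2.6 2.8 0.8
   vertex 1.4 4.2 4.8
   vertex 2.0 5.4 1.6
  endloop
 endfacet
 facet normal 0.754 0.346 -0.559
  outer loop
   vertex 2.6 2.8 0.8
   vertex 2.0 5.4 1.6
   vertex 5.2 3.6 4.8
  endloop
 endfacet
 facet normal 0.104 0.657 0.747
  outer loop
   vertex 1.8 3.0 5.8
   vertex 5.2 3.6 4.8
   vertex 1.4 4.2 4.8
  endloop
 endfacet
 facet normal 0.193 -0.979 0.070
  outer loop
   vertex 1.8 3.0 5.8
   vertex 2.6 2.8 0.8
   vertex 5.2 3.6 4.8
  endloop
 endfacet
 facet normal -0.945 -0.265 -0.191
  outer loop
   vertex 1.6 3.2 5.2
   vertex 1.4 4.2 4.8
   vertex 2.6 2.8 0.8
  endloop
 endfacet
 facet normal -0.953 -0.073 0.293
  outer loop
   vertex 1.6 3.2 5.2
   vertex 1.8 3.0 5.8
   vertex 1.4 4.2 4.8
  endloop
 endfacet
 facet normal -0.602 -0.796 -0.065
  outer loop
   vertex 1.6 3.2 5.2
   vertex 2.6 2.8 0.8
   vertex 1.8 3.0 5.8
  endloop
 endfacet
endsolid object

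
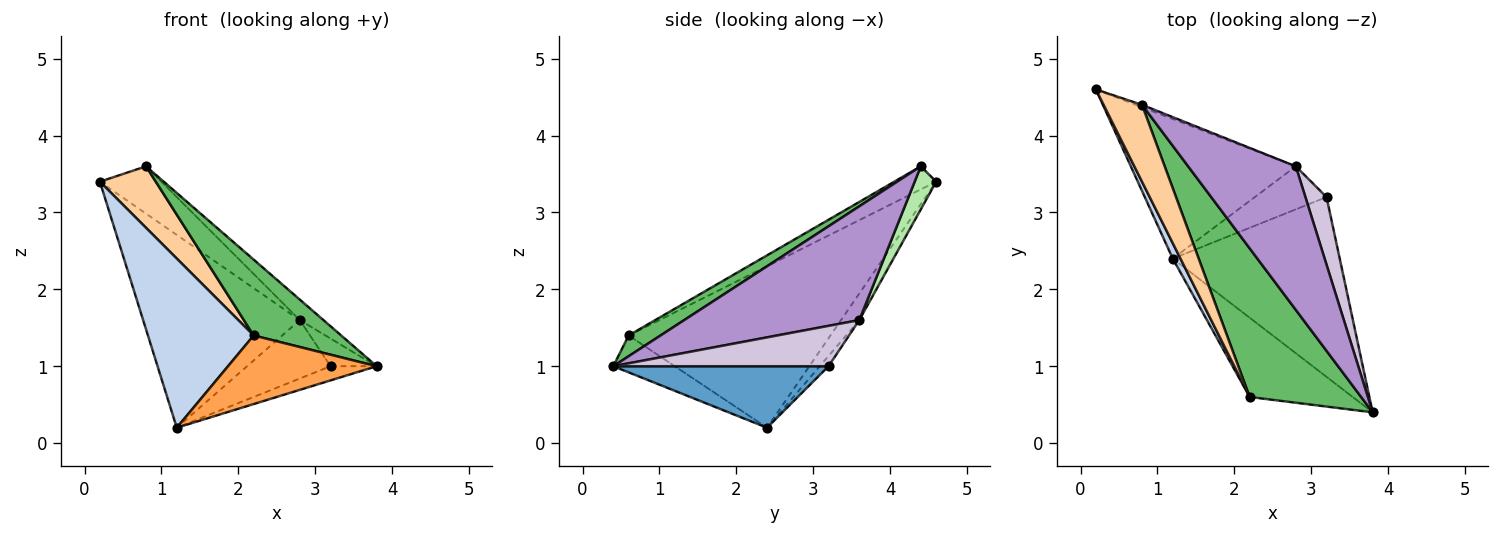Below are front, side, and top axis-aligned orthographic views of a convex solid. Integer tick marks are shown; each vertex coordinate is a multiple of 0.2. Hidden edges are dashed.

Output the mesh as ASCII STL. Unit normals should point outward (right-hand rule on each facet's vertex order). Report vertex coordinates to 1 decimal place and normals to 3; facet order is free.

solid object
 facet normal 0.345 0.074 -0.936
  outer loop
   vertex 3.2 3.2 1.0
   vertex 3.8 0.4 1.0
   vertex 1.2 2.4 0.2
  endloop
 endfacet
 facet normal -0.885 -0.464 0.042
  outer loop
   vertex 2.2 0.6 1.4
   vertex 0.2 4.6 3.4
   vertex 1.2 2.4 0.2
  endloop
 endfacet
 facet normal -0.261 -0.632 -0.730
  outer loop
   vertex 2.2 0.6 1.4
   vertex 1.2 2.4 0.2
   vertex 3.8 0.4 1.0
  endloop
 endfacet
 facet normal -0.424 -0.566 0.707
  outer loop
   vertex 2.2 0.6 1.4
   vertex 0.8 4.4 3.6
   vertex 0.2 4.6 3.4
  endloop
 endfacet
 facet normal 0.164 -0.448 0.879
  outer loop
   vertex 2.2 0.6 1.4
   vertex 3.8 0.4 1.0
   vertex 0.8 4.4 3.6
  endloop
 endfacet
 facet normal 0.330 0.943 -0.047
  outer loop
   vertex 2.8 3.6 1.6
   vertex 0.2 4.6 3.4
   vertex 0.8 4.4 3.6
  endloop
 endfacet
 facet normal -0.094 0.806 -0.584
  outer loop
   vertex 2.8 3.6 1.6
   vertex 1.2 2.4 0.2
   vertex 0.2 4.6 3.4
  endloop
 endfacet
 facet normal -0.084 0.802 -0.591
  outer loop
   vertex 2.8 3.6 1.6
   vertex 3.2 3.2 1.0
   vertex 1.2 2.4 0.2
  endloop
 endfacet
 facet normal 0.723 0.098 0.684
  outer loop
   vertex 2.8 3.6 1.6
   vertex 0.8 4.4 3.6
   vertex 3.8 0.4 1.0
  endloop
 endfacet
 facet normal 0.870 0.186 0.456
  outer loop
   vertex 2.8 3.6 1.6
   vertex 3.8 0.4 1.0
   vertex 3.2 3.2 1.0
  endloop
 endfacet
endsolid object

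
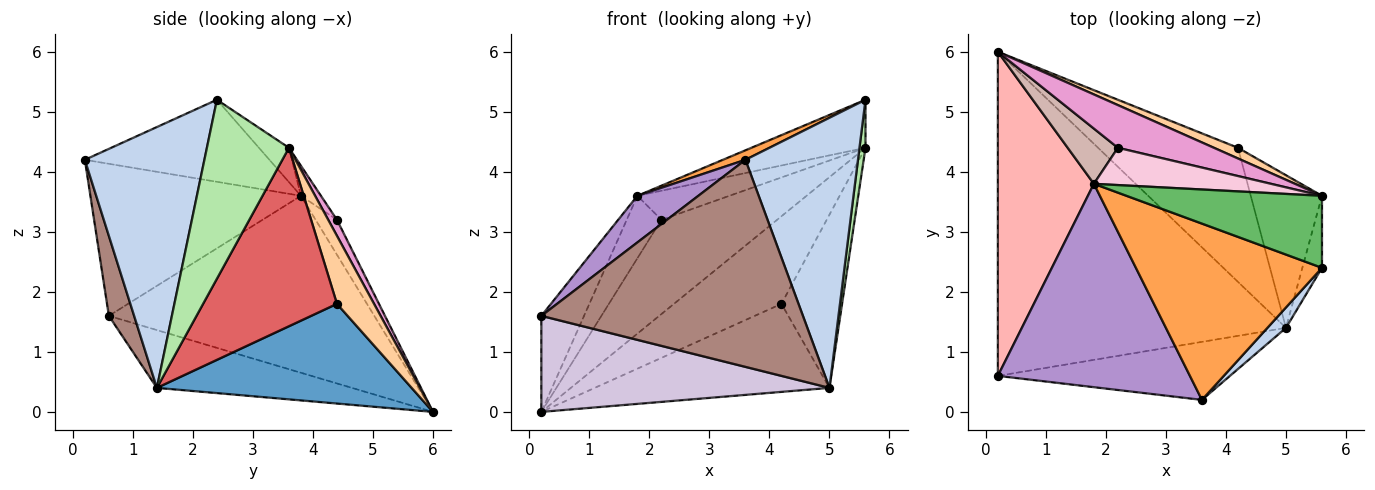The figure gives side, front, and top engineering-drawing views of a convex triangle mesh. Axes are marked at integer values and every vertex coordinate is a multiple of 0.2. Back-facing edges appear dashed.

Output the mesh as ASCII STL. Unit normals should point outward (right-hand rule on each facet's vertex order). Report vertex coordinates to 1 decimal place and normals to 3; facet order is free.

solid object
 facet normal 0.512 0.472 -0.718
  outer loop
   vertex 5.0 1.4 0.4
   vertex 0.2 6.0 0.0
   vertex 4.2 4.4 1.8
  endloop
 endfacet
 facet normal 0.727 -0.685 0.052
  outer loop
   vertex 5.0 1.4 0.4
   vertex 5.6 2.4 5.2
   vertex 3.6 0.2 4.2
  endloop
 endfacet
 facet normal -0.403 -0.049 0.914
  outer loop
   vertex 1.8 3.8 3.6
   vertex 3.6 0.2 4.2
   vertex 5.6 2.4 5.2
  endloop
 endfacet
 facet normal 0.324 0.939 0.114
  outer loop
   vertex 5.6 3.6 4.4
   vertex 4.2 4.4 1.8
   vertex 0.2 6.0 0.0
  endloop
 endfacet
 facet normal -0.144 0.549 0.823
  outer loop
   vertex 5.6 3.6 4.4
   vertex 1.8 3.8 3.6
   vertex 5.6 2.4 5.2
  endloop
 endfacet
 facet normal 0.991 -0.073 -0.109
  outer loop
   vertex 5.6 3.6 4.4
   vertex 5.6 2.4 5.2
   vertex 5.0 1.4 0.4
  endloop
 endfacet
 facet normal 0.856 0.388 -0.342
  outer loop
   vertex 5.6 3.6 4.4
   vertex 5.0 1.4 0.4
   vertex 4.2 4.4 1.8
  endloop
 endfacet
 facet normal -0.870 0.140 0.472
  outer loop
   vertex 0.2 0.6 1.6
   vertex 1.8 3.8 3.6
   vertex 0.2 6.0 0.0
  endloop
 endfacet
 facet normal -0.611 -0.177 0.772
  outer loop
   vertex 0.2 0.6 1.6
   vertex 3.6 0.2 4.2
   vertex 1.8 3.8 3.6
  endloop
 endfacet
 facet normal -0.189 -0.279 -0.942
  outer loop
   vertex 0.2 0.6 1.6
   vertex 0.2 6.0 0.0
   vertex 5.0 1.4 0.4
  endloop
 endfacet
 facet normal 0.093 -0.959 -0.269
  outer loop
   vertex 0.2 0.6 1.6
   vertex 5.0 1.4 0.4
   vertex 3.6 0.2 4.2
  endloop
 endfacet
 facet normal -0.419 0.680 0.602
  outer loop
   vertex 2.2 4.4 3.2
   vertex 0.2 6.0 0.0
   vertex 1.8 3.8 3.6
  endloop
 endfacet
 facet normal 0.069 0.909 0.412
  outer loop
   vertex 2.2 4.4 3.2
   vertex 5.6 3.6 4.4
   vertex 0.2 6.0 0.0
  endloop
 endfacet
 facet normal -0.132 0.609 0.782
  outer loop
   vertex 2.2 4.4 3.2
   vertex 1.8 3.8 3.6
   vertex 5.6 3.6 4.4
  endloop
 endfacet
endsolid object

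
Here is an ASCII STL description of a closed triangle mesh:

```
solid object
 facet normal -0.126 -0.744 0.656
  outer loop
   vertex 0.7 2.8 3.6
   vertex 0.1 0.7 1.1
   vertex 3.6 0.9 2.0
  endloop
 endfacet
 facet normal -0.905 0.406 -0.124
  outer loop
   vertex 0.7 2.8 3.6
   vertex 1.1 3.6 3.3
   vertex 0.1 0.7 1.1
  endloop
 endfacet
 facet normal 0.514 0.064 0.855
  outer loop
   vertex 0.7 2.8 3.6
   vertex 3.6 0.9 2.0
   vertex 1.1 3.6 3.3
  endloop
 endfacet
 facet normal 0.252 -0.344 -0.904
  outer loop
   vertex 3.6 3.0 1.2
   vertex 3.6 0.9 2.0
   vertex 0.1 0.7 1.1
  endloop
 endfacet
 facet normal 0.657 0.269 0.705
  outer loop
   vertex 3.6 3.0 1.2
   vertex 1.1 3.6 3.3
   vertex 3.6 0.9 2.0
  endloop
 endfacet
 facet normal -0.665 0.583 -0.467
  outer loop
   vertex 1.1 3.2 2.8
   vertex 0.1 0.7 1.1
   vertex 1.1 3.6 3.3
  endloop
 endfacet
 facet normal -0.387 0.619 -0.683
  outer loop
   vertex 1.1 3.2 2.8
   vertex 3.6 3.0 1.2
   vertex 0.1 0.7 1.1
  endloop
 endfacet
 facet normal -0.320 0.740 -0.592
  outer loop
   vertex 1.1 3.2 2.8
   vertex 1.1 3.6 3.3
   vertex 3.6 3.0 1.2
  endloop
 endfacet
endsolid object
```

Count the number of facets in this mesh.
8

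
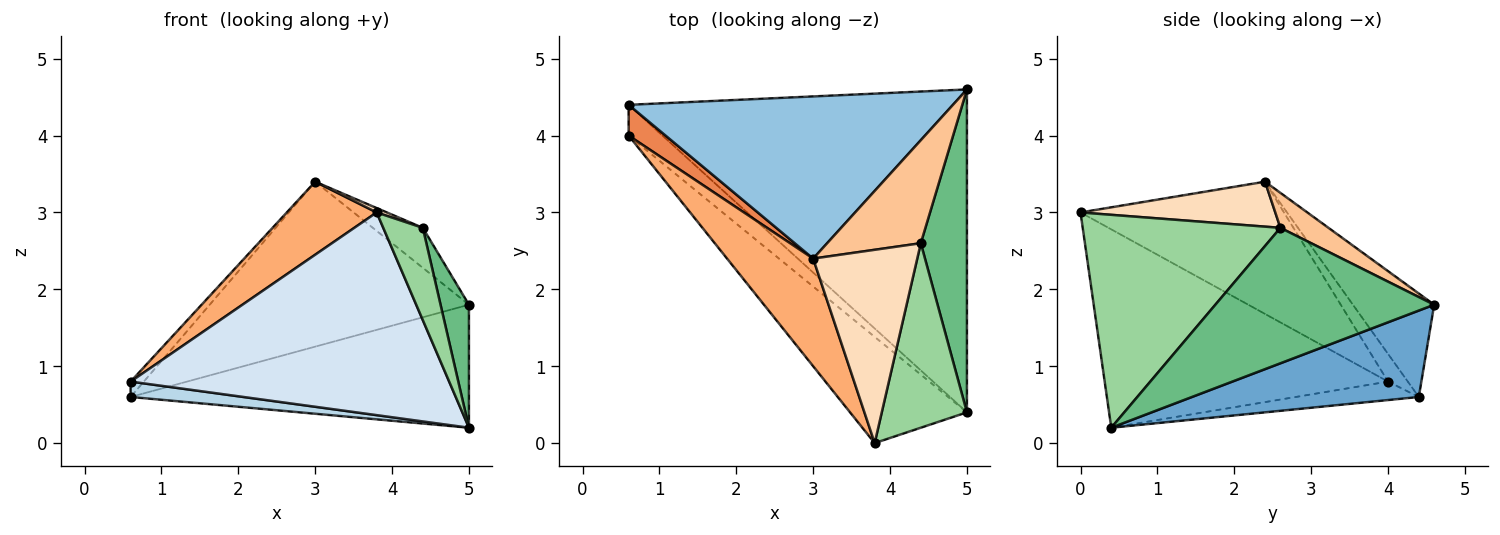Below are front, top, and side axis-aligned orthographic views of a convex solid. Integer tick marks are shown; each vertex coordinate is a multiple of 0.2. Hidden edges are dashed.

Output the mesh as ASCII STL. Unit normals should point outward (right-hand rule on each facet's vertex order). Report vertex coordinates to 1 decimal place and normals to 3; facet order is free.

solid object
 facet normal 0.232 0.346 -0.909
  outer loop
   vertex 5.0 4.6 1.8
   vertex 5.0 0.4 0.2
   vertex 0.6 4.4 0.6
  endloop
 endfacet
 facet normal -0.218 0.696 0.684
  outer loop
   vertex 3.0 2.4 3.4
   vertex 5.0 4.6 1.8
   vertex 0.6 4.4 0.6
  endloop
 endfacet
 facet normal -0.438 -0.402 -0.804
  outer loop
   vertex 0.6 4.0 0.8
   vertex 0.6 4.4 0.6
   vertex 5.0 0.4 0.2
  endloop
 endfacet
 facet normal -0.619 -0.696 -0.365
  outer loop
   vertex 0.6 4.0 0.8
   vertex 5.0 0.4 0.2
   vertex 3.8 0.0 3.0
  endloop
 endfacet
 facet normal -0.557 0.371 0.743
  outer loop
   vertex 0.6 4.0 0.8
   vertex 3.0 2.4 3.4
   vertex 0.6 4.4 0.6
  endloop
 endfacet
 facet normal -0.786 -0.347 0.512
  outer loop
   vertex 0.6 4.0 0.8
   vertex 3.8 0.0 3.0
   vertex 3.0 2.4 3.4
  endloop
 endfacet
 facet normal 0.329 0.342 0.881
  outer loop
   vertex 4.4 2.6 2.8
   vertex 5.0 4.6 1.8
   vertex 3.0 2.4 3.4
  endloop
 endfacet
 facet normal 0.396 -0.021 0.918
  outer loop
   vertex 4.4 2.6 2.8
   vertex 3.0 2.4 3.4
   vertex 3.8 0.0 3.0
  endloop
 endfacet
 facet normal 0.940 -0.122 0.320
  outer loop
   vertex 4.4 2.6 2.8
   vertex 5.0 0.4 0.2
   vertex 5.0 4.6 1.8
  endloop
 endfacet
 facet normal 0.913 -0.183 0.365
  outer loop
   vertex 4.4 2.6 2.8
   vertex 3.8 0.0 3.0
   vertex 5.0 0.4 0.2
  endloop
 endfacet
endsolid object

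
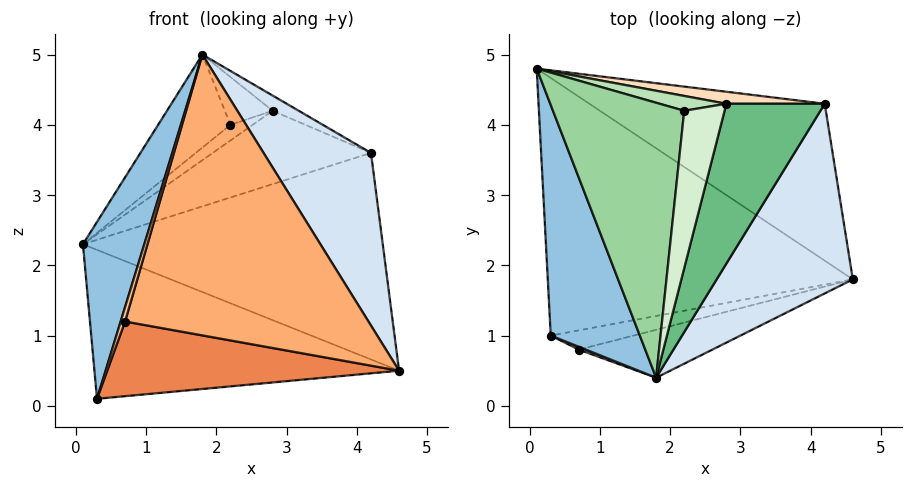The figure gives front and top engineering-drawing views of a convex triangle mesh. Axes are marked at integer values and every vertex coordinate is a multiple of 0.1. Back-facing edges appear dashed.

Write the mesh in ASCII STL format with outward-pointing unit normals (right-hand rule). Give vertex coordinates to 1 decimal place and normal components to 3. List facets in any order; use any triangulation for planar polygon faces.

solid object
 facet normal -0.013 0.501 -0.866
  outer loop
   vertex 0.3 1.0 0.1
   vertex 0.1 4.8 2.3
   vertex 4.6 1.8 0.5
  endloop
 endfacet
 facet normal -0.943 -0.202 0.264
  outer loop
   vertex 1.8 0.4 5.0
   vertex 0.1 4.8 2.3
   vertex 0.3 1.0 0.1
  endloop
 endfacet
 facet normal 0.278 0.765 -0.581
  outer loop
   vertex 4.2 4.3 3.6
   vertex 4.6 1.8 0.5
   vertex 0.1 4.8 2.3
  endloop
 endfacet
 facet normal 0.836 -0.369 0.406
  outer loop
   vertex 4.2 4.3 3.6
   vertex 1.8 0.4 5.0
   vertex 4.6 1.8 0.5
  endloop
 endfacet
 facet normal 0.199 -0.949 -0.245
  outer loop
   vertex 0.7 0.8 1.2
   vertex 0.3 1.0 0.1
   vertex 4.6 1.8 0.5
  endloop
 endfacet
 facet normal 0.217 -0.962 -0.164
  outer loop
   vertex 0.7 0.8 1.2
   vertex 4.6 1.8 0.5
   vertex 1.8 0.4 5.0
  endloop
 endfacet
 facet normal -0.712 -0.690 0.133
  outer loop
   vertex 0.7 0.8 1.2
   vertex 1.8 0.4 5.0
   vertex 0.3 1.0 0.1
  endloop
 endfacet
 facet normal 0.069 0.985 0.161
  outer loop
   vertex 2.8 4.3 4.2
   vertex 4.2 4.3 3.6
   vertex 0.1 4.8 2.3
  endloop
 endfacet
 facet normal 0.392 0.087 0.916
  outer loop
   vertex 2.8 4.3 4.2
   vertex 1.8 0.4 5.0
   vertex 4.2 4.3 3.6
  endloop
 endfacet
 facet normal -0.560 0.266 0.785
  outer loop
   vertex 2.2 4.2 4.0
   vertex 0.1 4.8 2.3
   vertex 1.8 0.4 5.0
  endloop
 endfacet
 facet normal -0.331 0.684 0.650
  outer loop
   vertex 2.2 4.2 4.0
   vertex 2.8 4.3 4.2
   vertex 0.1 4.8 2.3
  endloop
 endfacet
 facet normal -0.345 0.273 0.898
  outer loop
   vertex 2.2 4.2 4.0
   vertex 1.8 0.4 5.0
   vertex 2.8 4.3 4.2
  endloop
 endfacet
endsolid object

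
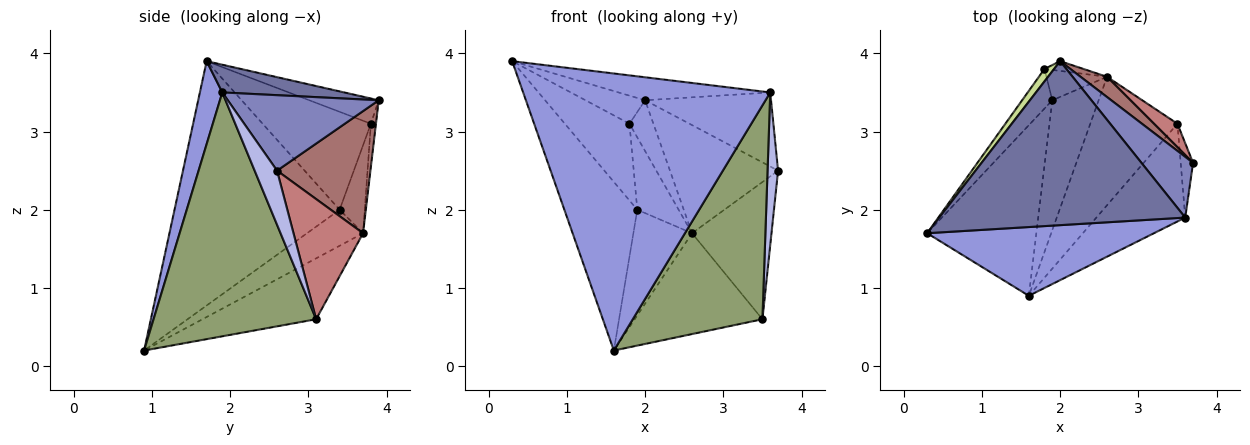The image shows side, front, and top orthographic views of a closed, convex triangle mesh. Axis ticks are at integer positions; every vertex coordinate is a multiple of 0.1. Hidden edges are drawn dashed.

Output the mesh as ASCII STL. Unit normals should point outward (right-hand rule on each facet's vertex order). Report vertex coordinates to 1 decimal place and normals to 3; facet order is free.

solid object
 facet normal 0.111 0.138 0.984
  outer loop
   vertex 3.6 1.9 3.5
   vertex 2.0 3.9 3.4
   vertex 0.3 1.7 3.9
  endloop
 endfacet
 facet normal 0.680 0.567 0.465
  outer loop
   vertex 3.6 1.9 3.5
   vertex 3.7 2.6 2.5
   vertex 2.0 3.9 3.4
  endloop
 endfacet
 facet normal 0.088 -0.967 0.240
  outer loop
   vertex 3.6 1.9 3.5
   vertex 0.3 1.7 3.9
   vertex 1.6 0.9 0.2
  endloop
 endfacet
 facet normal 0.886 -0.416 -0.203
  outer loop
   vertex 3.6 1.9 3.5
   vertex 3.5 3.1 0.6
   vertex 3.7 2.6 2.5
  endloop
 endfacet
 facet normal 0.752 -0.600 -0.274
  outer loop
   vertex 3.6 1.9 3.5
   vertex 1.6 0.9 0.2
   vertex 3.5 3.1 0.6
  endloop
 endfacet
 facet normal -0.847 0.374 -0.378
  outer loop
   vertex 1.9 3.4 2.0
   vertex 1.6 0.9 0.2
   vertex 0.3 1.7 3.9
  endloop
 endfacet
 facet normal -0.729 0.626 0.277
  outer loop
   vertex 1.8 3.8 3.1
   vertex 0.3 1.7 3.9
   vertex 2.0 3.9 3.4
  endloop
 endfacet
 facet normal -0.830 0.496 -0.256
  outer loop
   vertex 1.8 3.8 3.1
   vertex 1.9 3.4 2.0
   vertex 0.3 1.7 3.9
  endloop
 endfacet
 facet normal -0.489 0.804 -0.337
  outer loop
   vertex 2.6 3.7 1.7
   vertex 1.9 3.4 2.0
   vertex 1.8 3.8 3.1
  endloop
 endfacet
 facet normal -0.482 0.541 -0.689
  outer loop
   vertex 2.6 3.7 1.7
   vertex 3.5 3.1 0.6
   vertex 1.6 0.9 0.2
  endloop
 endfacet
 facet normal -0.516 0.540 -0.664
  outer loop
   vertex 2.6 3.7 1.7
   vertex 1.6 0.9 0.2
   vertex 1.9 3.4 2.0
  endloop
 endfacet
 facet normal -0.203 0.961 -0.185
  outer loop
   vertex 2.6 3.7 1.7
   vertex 1.8 3.8 3.1
   vertex 2.0 3.9 3.4
  endloop
 endfacet
 facet normal 0.647 0.749 0.140
  outer loop
   vertex 2.6 3.7 1.7
   vertex 2.0 3.9 3.4
   vertex 3.7 2.6 2.5
  endloop
 endfacet
 facet normal 0.653 0.746 0.128
  outer loop
   vertex 2.6 3.7 1.7
   vertex 3.7 2.6 2.5
   vertex 3.5 3.1 0.6
  endloop
 endfacet
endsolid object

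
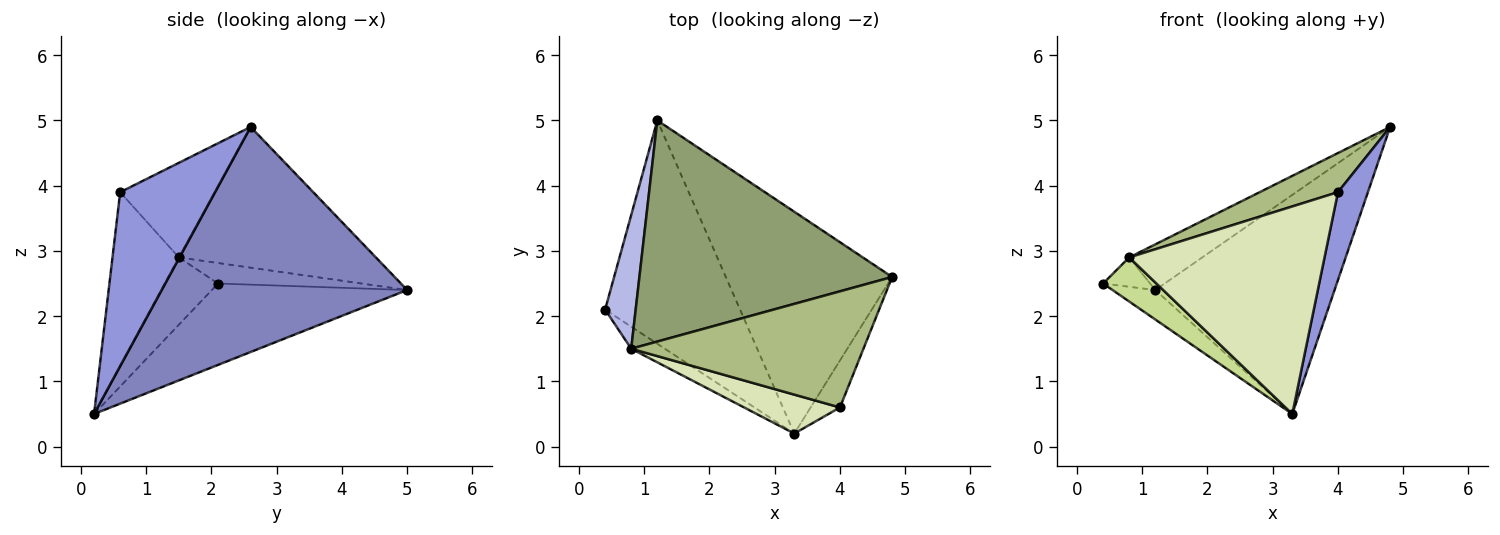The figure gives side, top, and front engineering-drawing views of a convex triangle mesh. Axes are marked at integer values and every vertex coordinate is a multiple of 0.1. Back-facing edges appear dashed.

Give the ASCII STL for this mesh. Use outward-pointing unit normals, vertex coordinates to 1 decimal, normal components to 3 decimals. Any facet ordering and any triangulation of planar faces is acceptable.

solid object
 facet normal -0.513 0.112 -0.851
  outer loop
   vertex 3.3 0.2 0.5
   vertex 0.4 2.1 2.5
   vertex 1.2 5.0 2.4
  endloop
 endfacet
 facet normal 0.693 0.506 -0.513
  outer loop
   vertex 3.3 0.2 0.5
   vertex 1.2 5.0 2.4
   vertex 4.8 2.6 4.9
  endloop
 endfacet
 facet normal 0.942 -0.297 -0.159
  outer loop
   vertex 4.0 0.6 3.9
   vertex 3.3 0.2 0.5
   vertex 4.8 2.6 4.9
  endloop
 endfacet
 facet normal -0.548 0.179 0.817
  outer loop
   vertex 0.8 1.5 2.9
   vertex 1.2 5.0 2.4
   vertex 0.4 2.1 2.5
  endloop
 endfacet
 facet normal -0.479 0.178 0.860
  outer loop
   vertex 0.8 1.5 2.9
   vertex 4.8 2.6 4.9
   vertex 1.2 5.0 2.4
  endloop
 endfacet
 facet normal -0.360 -0.298 0.884
  outer loop
   vertex 0.8 1.5 2.9
   vertex 4.0 0.6 3.9
   vertex 4.8 2.6 4.9
  endloop
 endfacet
 facet normal -0.667 -0.667 -0.333
  outer loop
   vertex 0.8 1.5 2.9
   vertex 0.4 2.1 2.5
   vertex 3.3 0.2 0.5
  endloop
 endfacet
 facet normal -0.317 -0.932 0.175
  outer loop
   vertex 0.8 1.5 2.9
   vertex 3.3 0.2 0.5
   vertex 4.0 0.6 3.9
  endloop
 endfacet
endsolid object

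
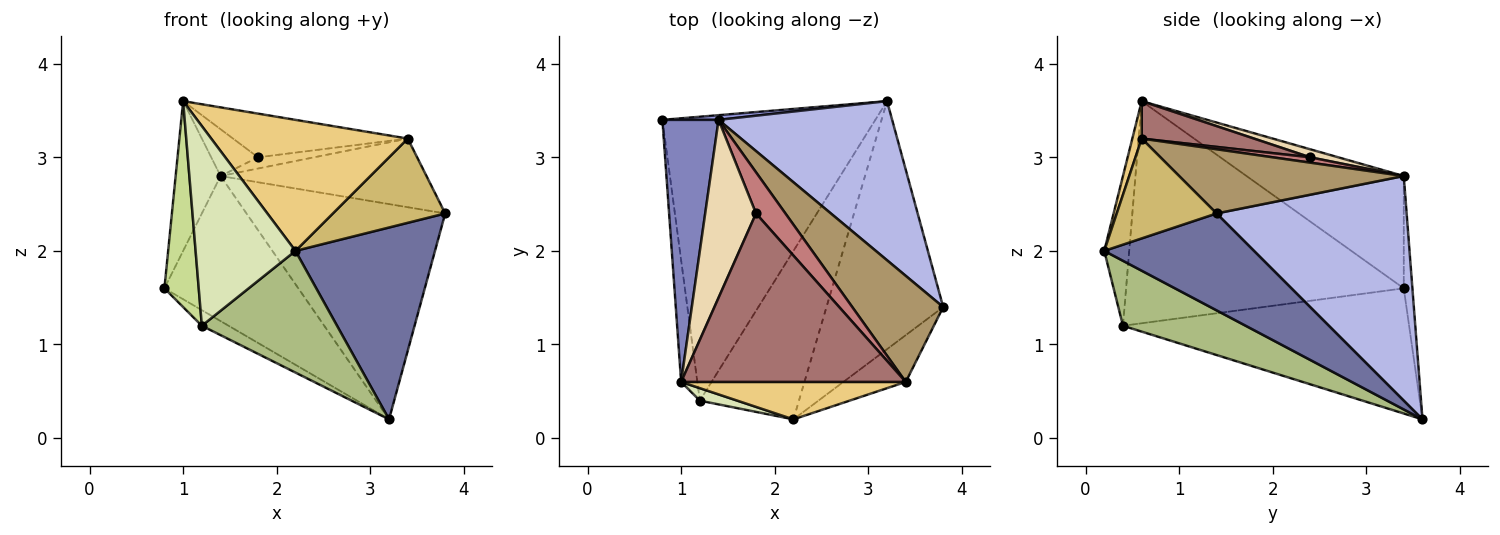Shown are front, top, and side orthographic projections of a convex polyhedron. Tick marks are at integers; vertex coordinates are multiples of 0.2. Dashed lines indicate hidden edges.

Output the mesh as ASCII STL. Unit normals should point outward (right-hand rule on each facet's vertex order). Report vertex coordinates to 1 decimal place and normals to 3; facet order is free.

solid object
 facet normal 0.549 -0.511 -0.661
  outer loop
   vertex 3.2 3.6 0.2
   vertex 3.8 1.4 2.4
   vertex 2.2 0.2 2.0
  endloop
 endfacet
 facet normal -0.867 0.248 0.433
  outer loop
   vertex 1.4 3.4 2.8
   vertex 0.8 3.4 1.6
   vertex 1.0 0.6 3.6
  endloop
 endfacet
 facet normal -0.064 0.997 0.032
  outer loop
   vertex 1.4 3.4 2.8
   vertex 3.2 3.6 0.2
   vertex 0.8 3.4 1.6
  endloop
 endfacet
 facet normal 0.610 0.637 0.471
  outer loop
   vertex 1.4 3.4 2.8
   vertex 3.8 1.4 2.4
   vertex 3.2 3.6 0.2
  endloop
 endfacet
 facet normal -0.506 0.047 -0.861
  outer loop
   vertex 1.2 0.4 1.2
   vertex 0.8 3.4 1.6
   vertex 3.2 3.6 0.2
  endloop
 endfacet
 facet normal 0.469 -0.517 -0.716
  outer loop
   vertex 1.2 0.4 1.2
   vertex 3.2 3.6 0.2
   vertex 2.2 0.2 2.0
  endloop
 endfacet
 facet normal -0.990 -0.122 -0.072
  outer loop
   vertex 1.2 0.4 1.2
   vertex 1.0 0.6 3.6
   vertex 0.8 3.4 1.6
  endloop
 endfacet
 facet normal -0.242 -0.968 0.061
  outer loop
   vertex 1.2 0.4 1.2
   vertex 2.2 0.2 2.0
   vertex 1.0 0.6 3.6
  endloop
 endfacet
 facet normal 0.510 0.467 0.722
  outer loop
   vertex 3.4 0.6 3.2
   vertex 3.8 1.4 2.4
   vertex 1.4 3.4 2.8
  endloop
 endfacet
 facet normal 0.614 -0.690 -0.383
  outer loop
   vertex 3.4 0.6 3.2
   vertex 2.2 0.2 2.0
   vertex 3.8 1.4 2.4
  endloop
 endfacet
 facet normal 0.046 -0.961 0.274
  outer loop
   vertex 3.4 0.6 3.2
   vertex 1.0 0.6 3.6
   vertex 2.2 0.2 2.0
  endloop
 endfacet
 facet normal 0.151 0.252 0.956
  outer loop
   vertex 1.8 2.4 3.0
   vertex 1.4 3.4 2.8
   vertex 1.0 0.6 3.6
  endloop
 endfacet
 facet normal 0.159 0.248 0.956
  outer loop
   vertex 1.8 2.4 3.0
   vertex 1.0 0.6 3.6
   vertex 3.4 0.6 3.2
  endloop
 endfacet
 facet normal 0.173 0.259 0.950
  outer loop
   vertex 1.8 2.4 3.0
   vertex 3.4 0.6 3.2
   vertex 1.4 3.4 2.8
  endloop
 endfacet
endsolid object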